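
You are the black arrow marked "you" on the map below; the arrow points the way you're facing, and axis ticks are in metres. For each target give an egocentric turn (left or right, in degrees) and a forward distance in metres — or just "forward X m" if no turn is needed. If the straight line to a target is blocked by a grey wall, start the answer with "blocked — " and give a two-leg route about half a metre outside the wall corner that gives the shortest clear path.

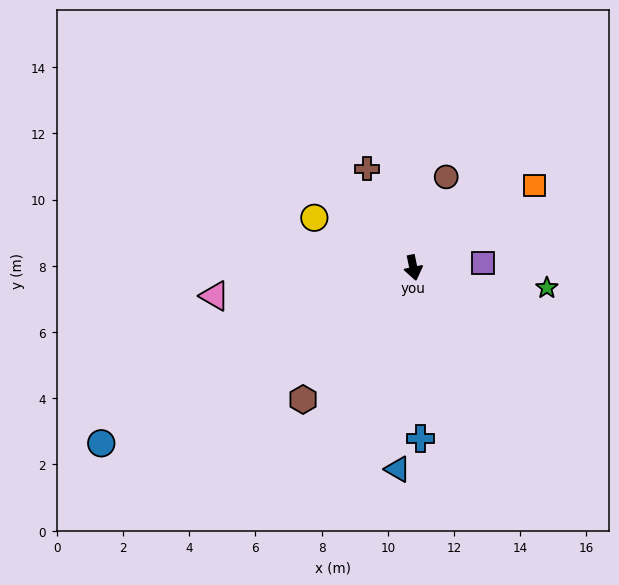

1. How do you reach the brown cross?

turn right 167°, forward 3.3 m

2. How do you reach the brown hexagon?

turn right 52°, forward 5.2 m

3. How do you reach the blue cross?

turn right 9°, forward 5.2 m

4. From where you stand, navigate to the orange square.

turn left 112°, forward 4.4 m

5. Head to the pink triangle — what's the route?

turn right 94°, forward 6.1 m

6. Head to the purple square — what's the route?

turn left 82°, forward 2.1 m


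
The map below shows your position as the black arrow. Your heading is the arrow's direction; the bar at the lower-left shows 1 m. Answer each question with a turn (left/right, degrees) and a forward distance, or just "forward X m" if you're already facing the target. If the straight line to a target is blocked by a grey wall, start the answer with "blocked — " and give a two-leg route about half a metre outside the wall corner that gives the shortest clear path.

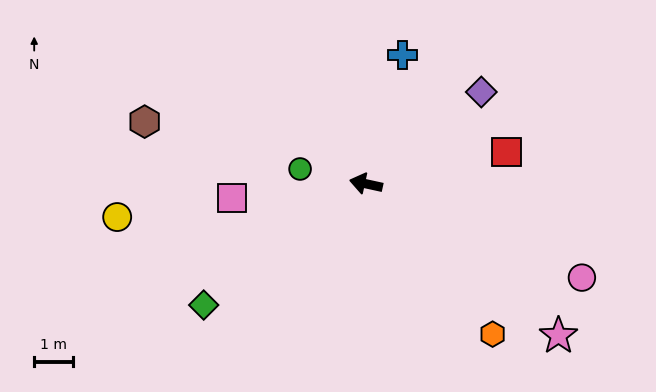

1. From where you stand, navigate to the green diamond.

turn left 49°, forward 5.3 m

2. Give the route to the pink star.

turn left 154°, forward 6.4 m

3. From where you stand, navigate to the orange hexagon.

turn left 142°, forward 5.1 m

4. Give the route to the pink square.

turn left 18°, forward 3.5 m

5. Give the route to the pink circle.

turn left 169°, forward 6.1 m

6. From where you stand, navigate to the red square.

turn right 155°, forward 3.7 m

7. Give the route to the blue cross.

turn right 94°, forward 3.5 m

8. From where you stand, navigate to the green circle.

forward 1.8 m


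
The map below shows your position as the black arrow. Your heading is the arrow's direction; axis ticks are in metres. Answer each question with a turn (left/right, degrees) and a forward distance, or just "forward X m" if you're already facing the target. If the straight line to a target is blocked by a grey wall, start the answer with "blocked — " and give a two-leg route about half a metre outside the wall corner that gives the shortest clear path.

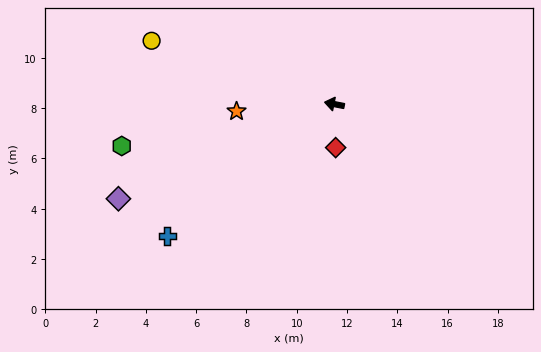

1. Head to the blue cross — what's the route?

turn left 49°, forward 8.5 m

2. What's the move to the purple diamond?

turn left 35°, forward 9.4 m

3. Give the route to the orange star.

turn left 15°, forward 3.9 m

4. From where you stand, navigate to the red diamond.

turn left 103°, forward 1.7 m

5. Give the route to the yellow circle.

turn right 8°, forward 7.7 m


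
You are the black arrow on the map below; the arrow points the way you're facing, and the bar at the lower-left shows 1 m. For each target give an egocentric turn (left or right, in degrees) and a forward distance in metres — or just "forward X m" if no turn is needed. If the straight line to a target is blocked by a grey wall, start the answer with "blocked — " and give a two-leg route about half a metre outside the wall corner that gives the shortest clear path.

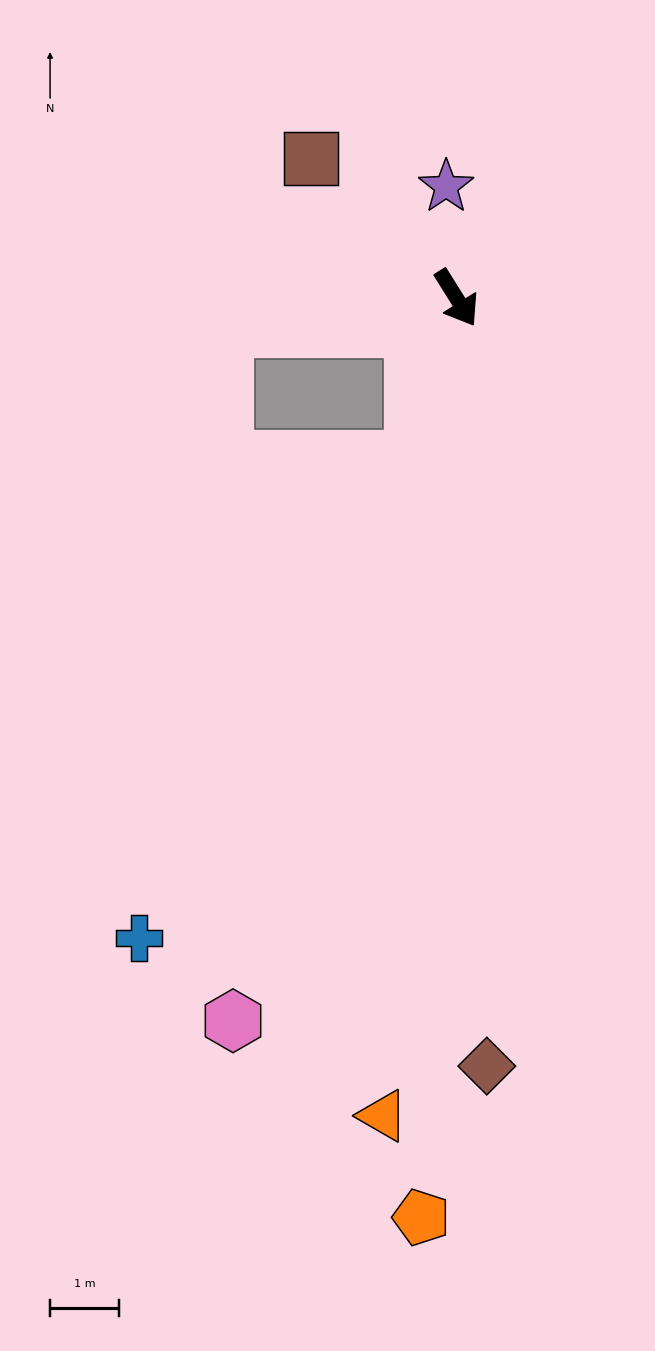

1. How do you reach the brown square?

turn right 166°, forward 2.9 m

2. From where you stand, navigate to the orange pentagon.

turn right 34°, forward 13.4 m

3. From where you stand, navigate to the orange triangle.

turn right 37°, forward 12.0 m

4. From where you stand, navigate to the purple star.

turn left 153°, forward 1.6 m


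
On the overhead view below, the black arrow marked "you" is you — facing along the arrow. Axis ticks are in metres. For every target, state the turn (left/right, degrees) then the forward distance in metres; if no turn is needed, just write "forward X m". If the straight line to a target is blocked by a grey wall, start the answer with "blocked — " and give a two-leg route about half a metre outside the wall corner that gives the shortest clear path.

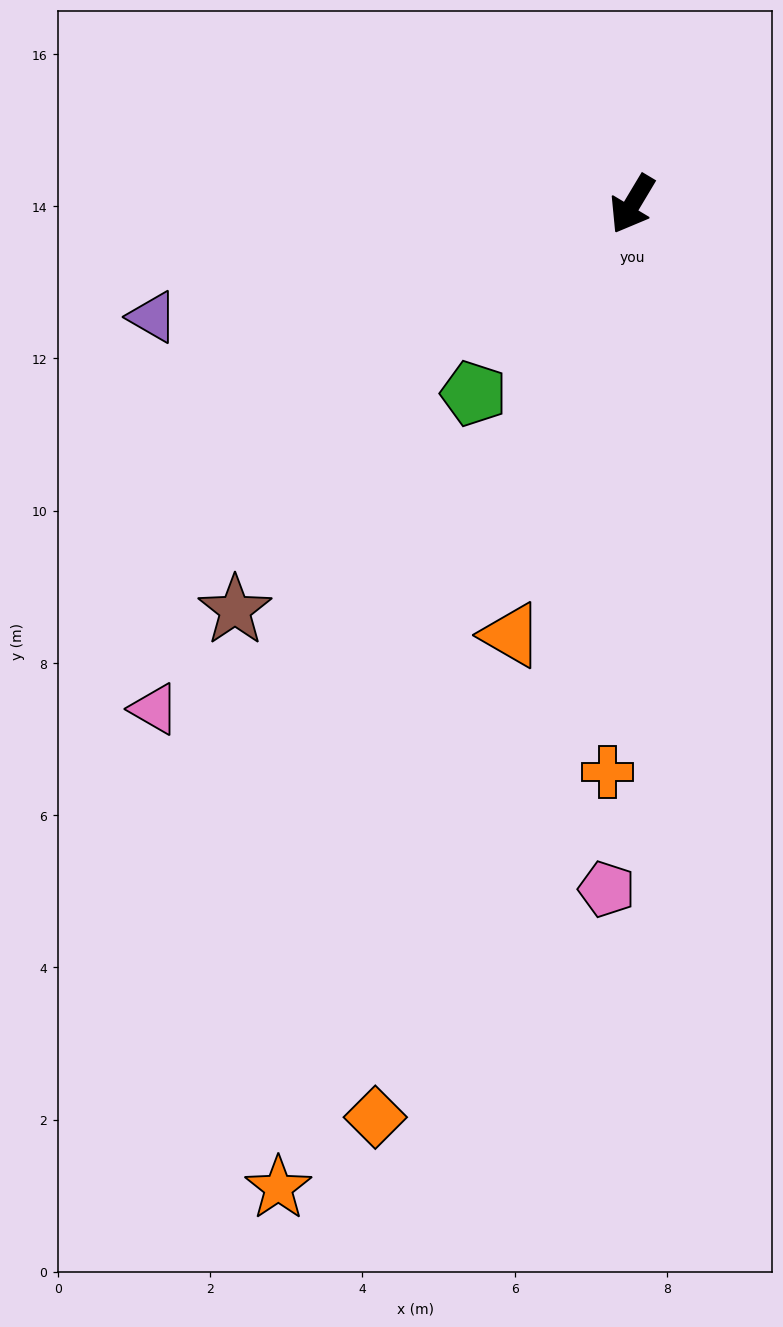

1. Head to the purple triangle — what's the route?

turn right 46°, forward 6.5 m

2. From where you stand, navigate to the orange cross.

turn left 28°, forward 7.5 m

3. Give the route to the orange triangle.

turn left 15°, forward 5.9 m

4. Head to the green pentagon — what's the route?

turn right 9°, forward 3.2 m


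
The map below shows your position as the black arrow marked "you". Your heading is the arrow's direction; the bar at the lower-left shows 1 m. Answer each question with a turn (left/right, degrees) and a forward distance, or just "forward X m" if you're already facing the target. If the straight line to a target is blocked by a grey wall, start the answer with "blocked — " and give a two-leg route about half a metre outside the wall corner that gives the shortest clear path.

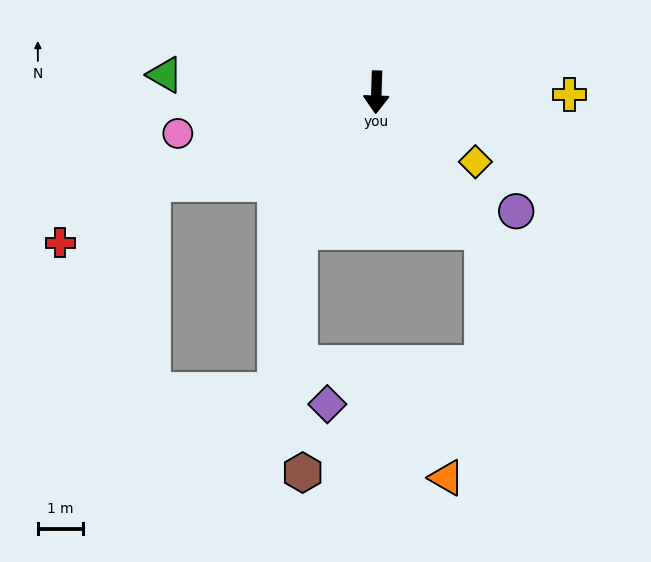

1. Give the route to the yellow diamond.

turn left 57°, forward 2.7 m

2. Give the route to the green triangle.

turn right 93°, forward 4.7 m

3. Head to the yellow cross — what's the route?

turn left 91°, forward 4.3 m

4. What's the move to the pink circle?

turn right 76°, forward 4.5 m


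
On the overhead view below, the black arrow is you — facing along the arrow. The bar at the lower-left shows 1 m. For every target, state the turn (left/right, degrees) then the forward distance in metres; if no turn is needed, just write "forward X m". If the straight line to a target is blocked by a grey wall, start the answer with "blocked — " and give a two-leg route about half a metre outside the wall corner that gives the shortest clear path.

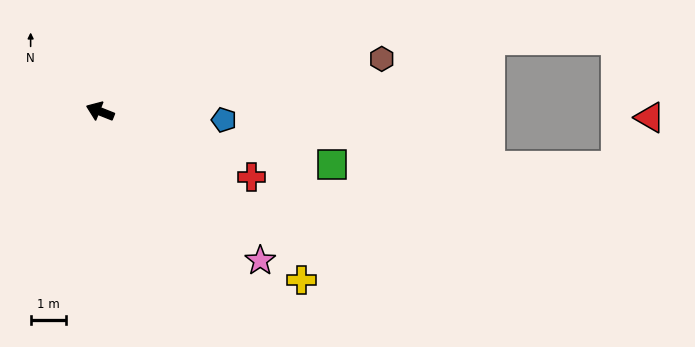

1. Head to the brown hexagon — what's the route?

turn right 148°, forward 8.1 m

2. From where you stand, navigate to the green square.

turn right 171°, forward 6.7 m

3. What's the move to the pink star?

turn left 159°, forward 6.2 m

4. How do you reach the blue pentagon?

turn right 162°, forward 3.5 m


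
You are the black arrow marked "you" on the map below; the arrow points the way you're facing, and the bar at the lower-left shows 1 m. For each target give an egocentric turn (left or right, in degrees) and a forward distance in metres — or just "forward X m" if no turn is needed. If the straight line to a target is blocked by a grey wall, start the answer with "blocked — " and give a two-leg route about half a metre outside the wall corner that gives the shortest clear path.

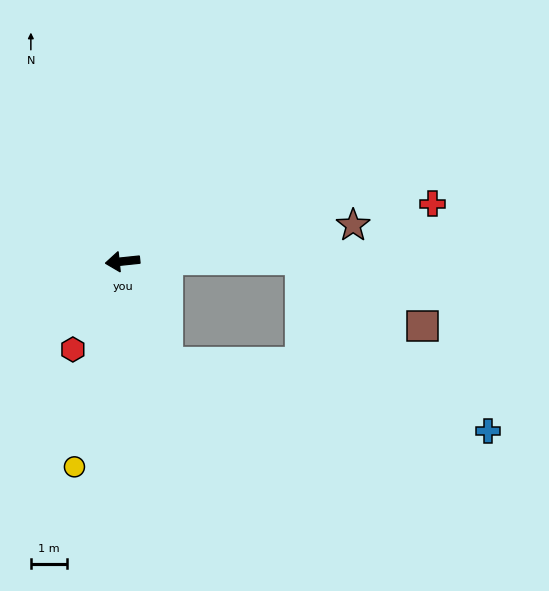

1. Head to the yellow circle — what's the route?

turn left 71°, forward 5.8 m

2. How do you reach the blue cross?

blocked — turn left 174°, forward 4.9 m, then turn right 42°, forward 7.0 m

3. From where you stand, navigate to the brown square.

blocked — turn left 174°, forward 4.9 m, then turn right 28°, forward 3.8 m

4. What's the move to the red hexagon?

turn left 55°, forward 2.8 m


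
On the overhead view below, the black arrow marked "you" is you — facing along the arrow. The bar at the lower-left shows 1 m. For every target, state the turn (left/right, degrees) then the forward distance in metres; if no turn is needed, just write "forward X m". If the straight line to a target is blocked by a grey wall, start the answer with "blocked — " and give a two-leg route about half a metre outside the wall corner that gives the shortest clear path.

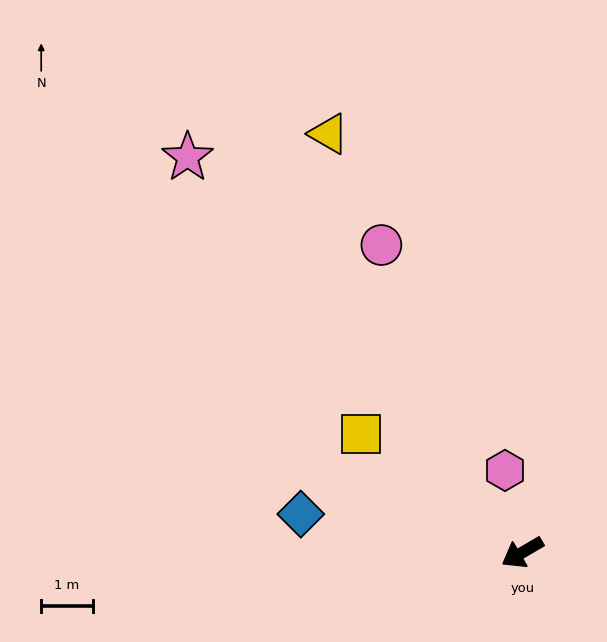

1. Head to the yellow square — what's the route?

turn right 67°, forward 3.9 m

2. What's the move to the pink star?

turn right 80°, forward 10.1 m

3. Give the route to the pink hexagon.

turn right 108°, forward 1.6 m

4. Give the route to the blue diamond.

turn right 40°, forward 4.4 m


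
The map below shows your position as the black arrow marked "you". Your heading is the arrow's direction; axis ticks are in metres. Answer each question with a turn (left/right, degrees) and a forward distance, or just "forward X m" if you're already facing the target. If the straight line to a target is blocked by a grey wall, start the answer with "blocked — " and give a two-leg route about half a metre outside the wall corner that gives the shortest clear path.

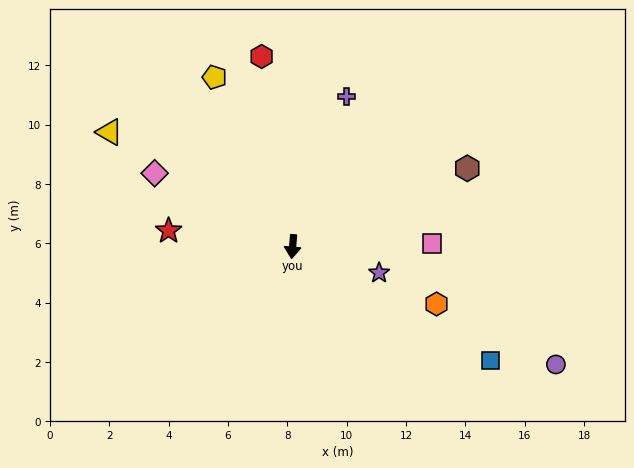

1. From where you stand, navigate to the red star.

turn right 93°, forward 4.2 m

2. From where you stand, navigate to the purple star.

turn left 78°, forward 3.0 m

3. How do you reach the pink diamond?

turn right 113°, forward 5.3 m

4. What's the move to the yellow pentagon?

turn right 150°, forward 6.3 m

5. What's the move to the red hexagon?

turn right 166°, forward 6.5 m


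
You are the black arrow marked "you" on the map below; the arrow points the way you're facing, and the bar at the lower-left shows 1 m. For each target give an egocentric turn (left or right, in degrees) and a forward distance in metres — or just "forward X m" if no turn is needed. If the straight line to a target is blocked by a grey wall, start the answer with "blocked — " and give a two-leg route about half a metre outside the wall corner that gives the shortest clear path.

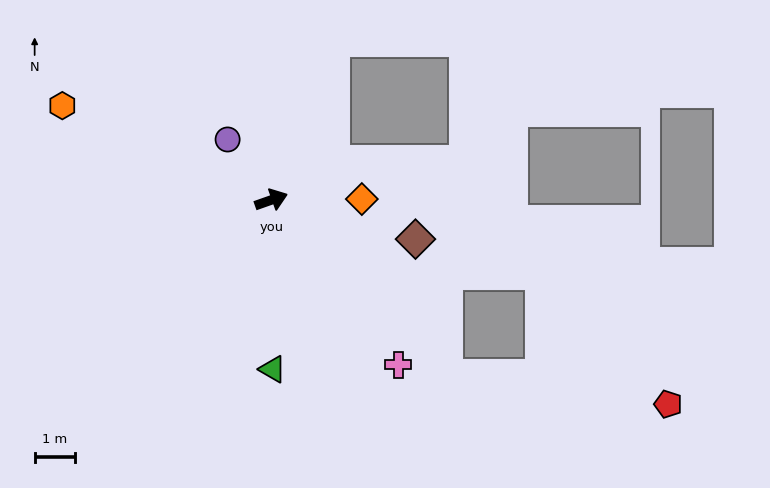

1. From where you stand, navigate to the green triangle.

turn right 109°, forward 4.2 m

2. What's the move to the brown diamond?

turn right 35°, forward 3.7 m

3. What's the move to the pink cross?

turn right 72°, forward 5.1 m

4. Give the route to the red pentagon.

blocked — turn right 65°, forward 6.1 m, then turn left 38°, forward 5.5 m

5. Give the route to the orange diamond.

turn right 19°, forward 2.2 m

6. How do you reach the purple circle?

turn left 106°, forward 1.8 m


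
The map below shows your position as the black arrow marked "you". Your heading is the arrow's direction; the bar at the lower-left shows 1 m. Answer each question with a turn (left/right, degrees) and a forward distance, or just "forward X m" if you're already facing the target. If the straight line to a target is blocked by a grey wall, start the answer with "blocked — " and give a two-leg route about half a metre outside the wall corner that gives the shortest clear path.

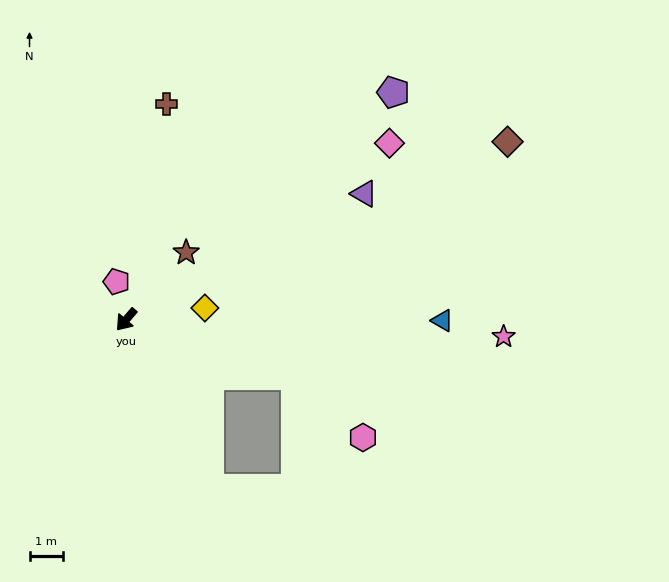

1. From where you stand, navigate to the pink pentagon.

turn right 125°, forward 1.2 m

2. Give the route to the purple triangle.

turn left 158°, forward 8.0 m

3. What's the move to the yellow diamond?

turn left 139°, forward 2.3 m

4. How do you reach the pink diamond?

turn left 164°, forward 9.4 m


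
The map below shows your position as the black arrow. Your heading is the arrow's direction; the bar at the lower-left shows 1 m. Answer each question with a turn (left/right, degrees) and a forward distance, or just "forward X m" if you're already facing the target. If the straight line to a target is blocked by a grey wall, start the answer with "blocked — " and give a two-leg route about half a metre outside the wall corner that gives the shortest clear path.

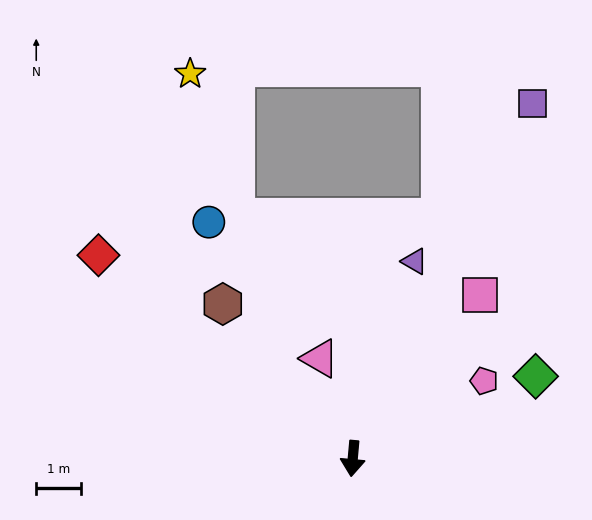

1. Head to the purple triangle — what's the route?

turn left 168°, forward 4.7 m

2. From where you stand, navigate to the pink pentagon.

turn left 126°, forward 3.4 m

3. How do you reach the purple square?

turn left 158°, forward 9.0 m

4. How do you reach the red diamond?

turn right 124°, forward 7.3 m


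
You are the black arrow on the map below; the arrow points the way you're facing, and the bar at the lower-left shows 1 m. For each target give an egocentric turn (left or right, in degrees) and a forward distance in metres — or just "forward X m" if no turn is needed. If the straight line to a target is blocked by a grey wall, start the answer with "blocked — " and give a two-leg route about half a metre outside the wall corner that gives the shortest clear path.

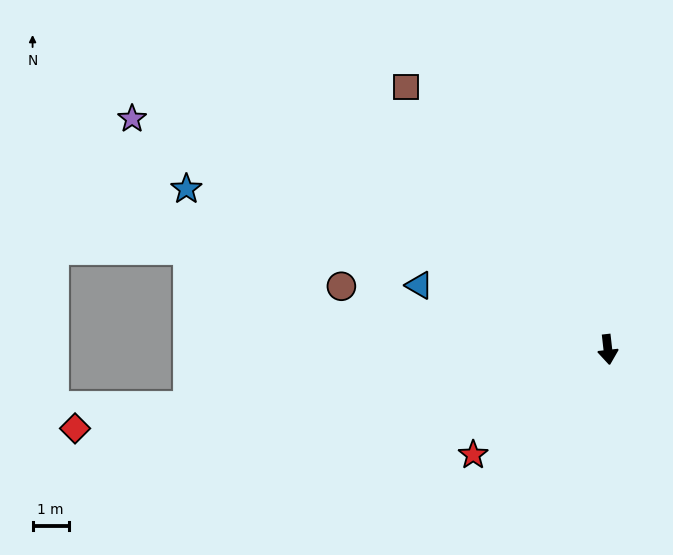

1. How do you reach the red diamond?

turn right 88°, forward 15.0 m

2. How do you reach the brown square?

turn right 149°, forward 9.2 m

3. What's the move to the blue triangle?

turn right 115°, forward 5.5 m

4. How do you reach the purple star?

turn right 122°, forward 14.7 m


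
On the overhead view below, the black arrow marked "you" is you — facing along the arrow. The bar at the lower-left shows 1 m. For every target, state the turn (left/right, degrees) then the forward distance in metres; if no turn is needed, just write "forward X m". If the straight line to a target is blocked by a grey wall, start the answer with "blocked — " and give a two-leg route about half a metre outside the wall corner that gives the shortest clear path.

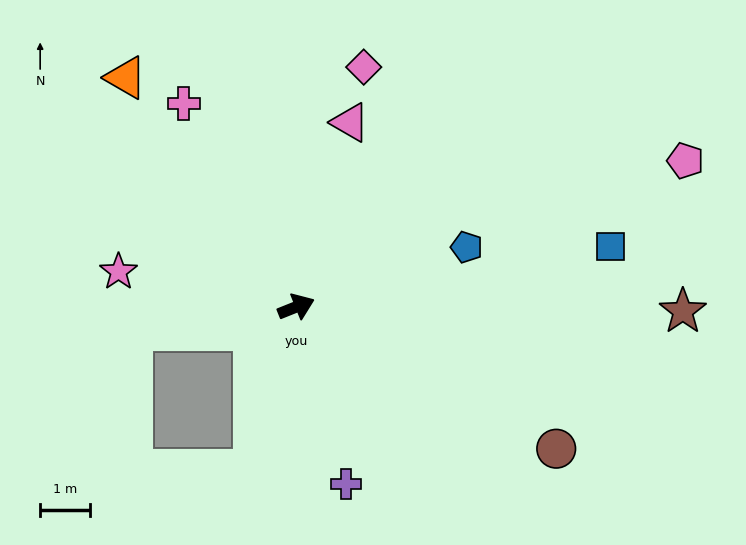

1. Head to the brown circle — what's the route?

turn right 50°, forward 5.9 m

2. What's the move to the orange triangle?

turn left 105°, forward 5.7 m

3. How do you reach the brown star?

turn right 22°, forward 7.7 m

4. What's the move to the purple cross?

turn right 96°, forward 3.7 m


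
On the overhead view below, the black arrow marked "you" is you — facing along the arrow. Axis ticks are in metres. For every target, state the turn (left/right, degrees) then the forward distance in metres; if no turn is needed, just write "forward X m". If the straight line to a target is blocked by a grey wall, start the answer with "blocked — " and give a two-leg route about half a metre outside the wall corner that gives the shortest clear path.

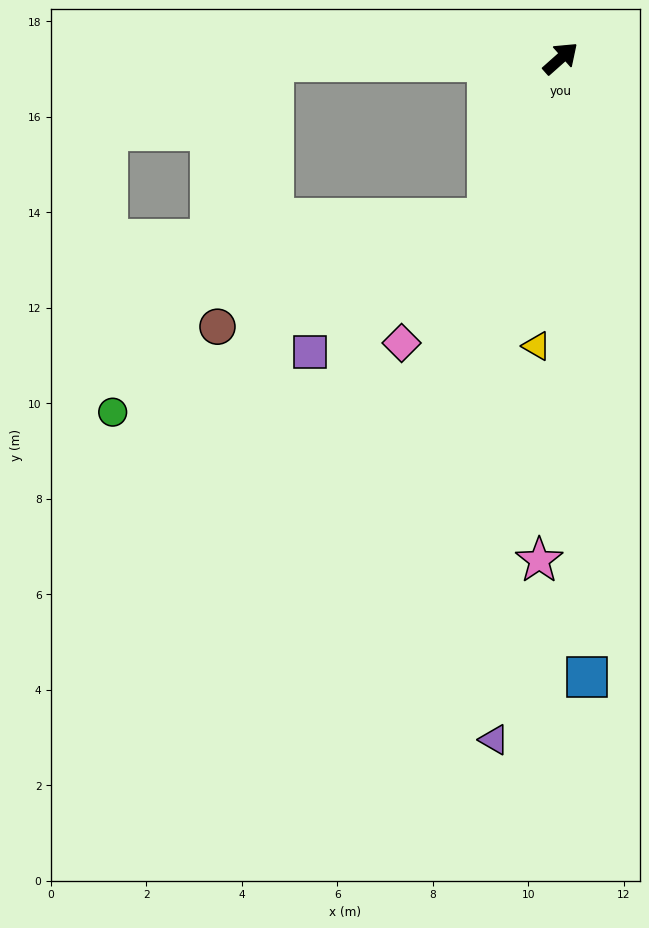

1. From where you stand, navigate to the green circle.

blocked — turn right 156°, forward 3.7 m, then turn right 38°, forward 8.8 m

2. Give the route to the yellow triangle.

turn right 136°, forward 6.0 m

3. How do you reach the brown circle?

blocked — turn right 156°, forward 3.7 m, then turn right 44°, forward 6.1 m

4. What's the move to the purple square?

blocked — turn right 156°, forward 3.7 m, then turn right 29°, forward 4.7 m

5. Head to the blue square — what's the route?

turn right 129°, forward 13.0 m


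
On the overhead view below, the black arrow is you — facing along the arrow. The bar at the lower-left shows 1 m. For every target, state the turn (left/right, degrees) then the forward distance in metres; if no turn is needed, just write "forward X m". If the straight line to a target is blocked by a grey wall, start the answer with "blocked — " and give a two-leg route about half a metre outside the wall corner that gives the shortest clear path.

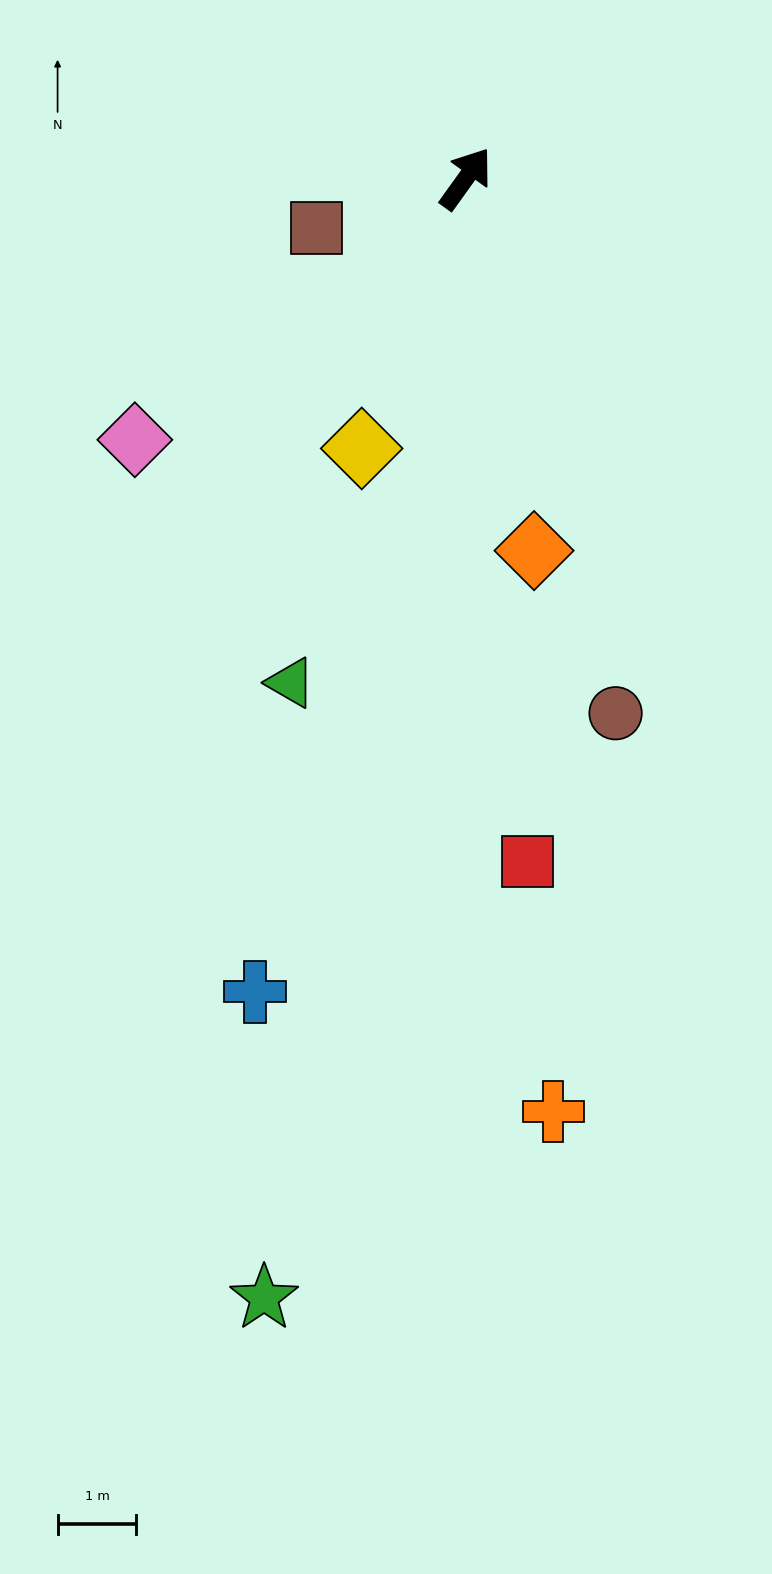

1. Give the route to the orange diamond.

turn right 134°, forward 4.8 m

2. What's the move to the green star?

turn right 155°, forward 14.4 m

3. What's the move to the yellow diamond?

turn right 165°, forward 3.7 m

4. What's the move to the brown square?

turn left 144°, forward 2.0 m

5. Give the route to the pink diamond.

turn left 164°, forward 5.4 m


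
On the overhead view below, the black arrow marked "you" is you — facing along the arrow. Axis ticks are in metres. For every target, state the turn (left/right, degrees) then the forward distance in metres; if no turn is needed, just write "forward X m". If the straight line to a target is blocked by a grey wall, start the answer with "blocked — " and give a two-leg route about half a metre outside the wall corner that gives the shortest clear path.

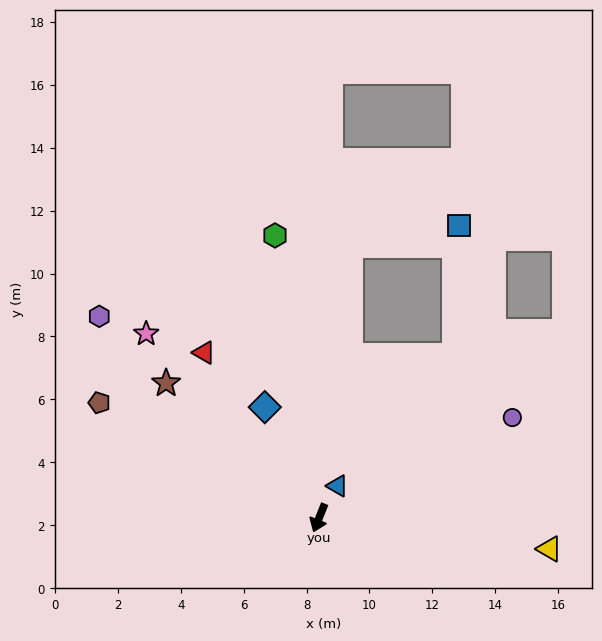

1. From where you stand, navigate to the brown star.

turn right 110°, forward 6.5 m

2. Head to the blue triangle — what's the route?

turn left 172°, forward 1.2 m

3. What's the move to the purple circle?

turn left 139°, forward 6.9 m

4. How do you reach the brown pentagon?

turn right 96°, forward 7.9 m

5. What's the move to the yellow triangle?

turn left 104°, forward 7.4 m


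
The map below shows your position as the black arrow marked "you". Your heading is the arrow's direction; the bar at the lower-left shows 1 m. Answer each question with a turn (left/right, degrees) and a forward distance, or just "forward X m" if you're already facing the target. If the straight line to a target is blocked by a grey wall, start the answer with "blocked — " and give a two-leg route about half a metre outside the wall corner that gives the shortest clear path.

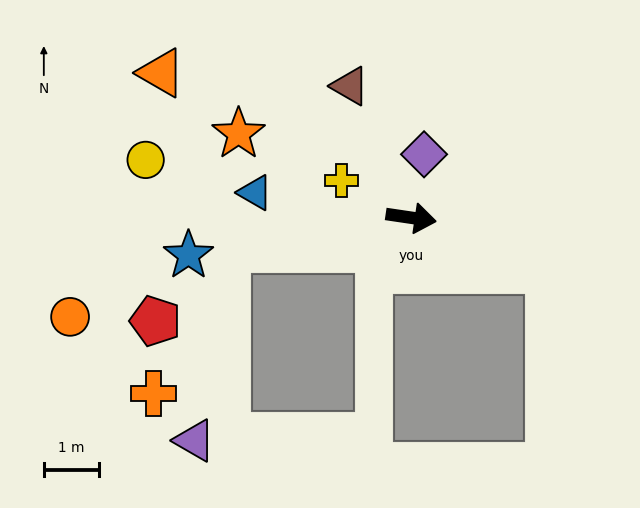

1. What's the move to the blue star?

turn right 162°, forward 4.1 m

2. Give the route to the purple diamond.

turn left 87°, forward 1.2 m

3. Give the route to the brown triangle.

turn left 123°, forward 2.6 m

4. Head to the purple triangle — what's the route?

blocked — turn right 162°, forward 3.4 m, then turn left 71°, forward 3.5 m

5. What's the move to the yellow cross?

turn left 160°, forward 1.4 m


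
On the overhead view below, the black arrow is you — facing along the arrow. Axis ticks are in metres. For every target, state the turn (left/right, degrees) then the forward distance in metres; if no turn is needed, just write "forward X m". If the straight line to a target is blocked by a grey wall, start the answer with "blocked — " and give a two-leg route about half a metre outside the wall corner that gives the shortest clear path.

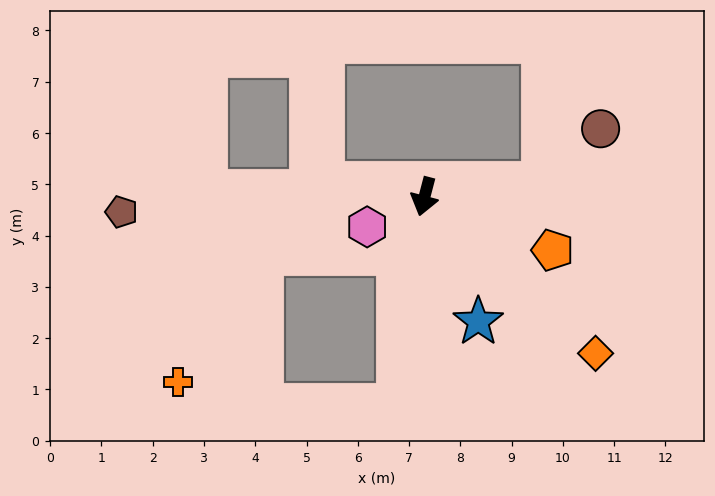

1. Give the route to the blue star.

turn left 38°, forward 2.7 m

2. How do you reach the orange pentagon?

turn left 82°, forward 2.7 m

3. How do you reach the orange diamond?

turn left 62°, forward 4.5 m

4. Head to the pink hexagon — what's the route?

turn right 48°, forward 1.3 m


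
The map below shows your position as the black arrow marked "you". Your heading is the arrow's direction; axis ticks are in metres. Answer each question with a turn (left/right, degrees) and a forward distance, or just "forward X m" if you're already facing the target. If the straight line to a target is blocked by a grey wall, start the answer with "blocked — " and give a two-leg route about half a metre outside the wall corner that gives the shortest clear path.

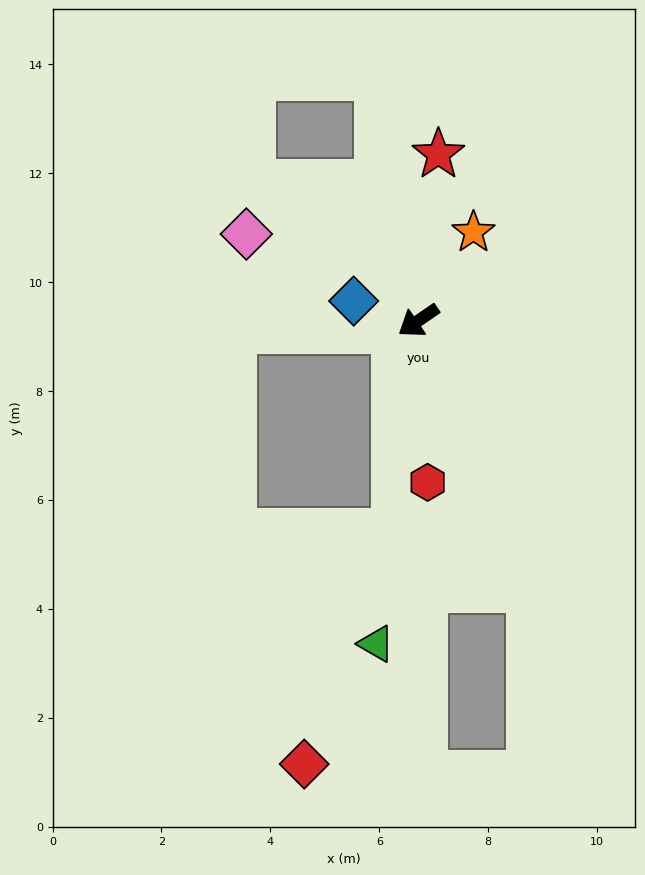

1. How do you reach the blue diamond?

turn right 51°, forward 1.2 m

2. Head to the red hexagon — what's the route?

turn left 59°, forward 3.0 m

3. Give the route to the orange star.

turn right 156°, forward 1.9 m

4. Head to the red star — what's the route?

turn right 131°, forward 3.1 m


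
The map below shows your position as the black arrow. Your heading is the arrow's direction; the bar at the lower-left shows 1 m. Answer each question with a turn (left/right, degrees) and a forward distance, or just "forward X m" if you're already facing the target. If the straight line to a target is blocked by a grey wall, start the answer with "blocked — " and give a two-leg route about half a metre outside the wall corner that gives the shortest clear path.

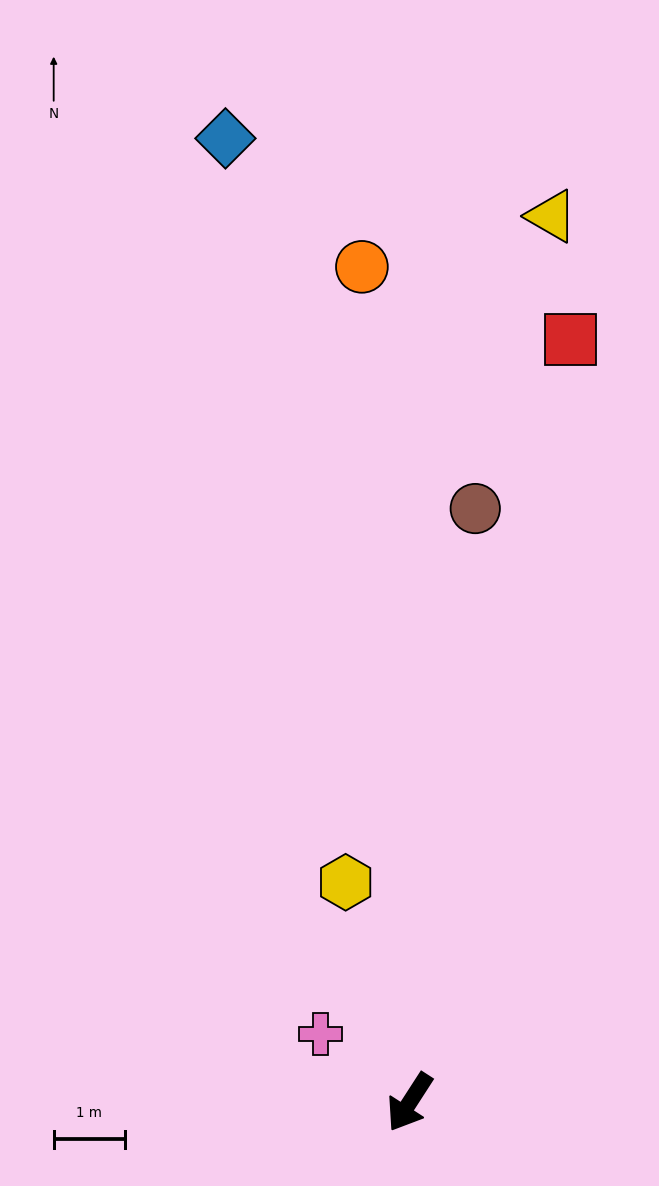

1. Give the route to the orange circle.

turn right 144°, forward 11.7 m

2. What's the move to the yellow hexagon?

turn right 131°, forward 3.2 m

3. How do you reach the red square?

turn right 159°, forward 10.9 m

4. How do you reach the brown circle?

turn right 153°, forward 8.4 m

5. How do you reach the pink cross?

turn right 95°, forward 1.6 m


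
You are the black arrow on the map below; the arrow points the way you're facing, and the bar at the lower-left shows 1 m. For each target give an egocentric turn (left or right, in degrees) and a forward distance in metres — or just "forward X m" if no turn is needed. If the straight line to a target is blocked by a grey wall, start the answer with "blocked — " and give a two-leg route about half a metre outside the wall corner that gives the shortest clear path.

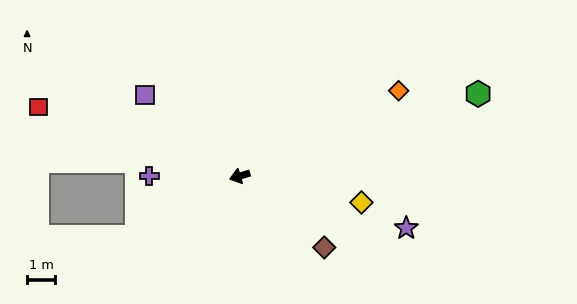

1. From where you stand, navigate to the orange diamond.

turn right 168°, forward 6.4 m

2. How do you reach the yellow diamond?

turn left 151°, forward 4.4 m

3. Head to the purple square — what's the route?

turn right 57°, forward 4.4 m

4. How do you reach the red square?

turn right 36°, forward 7.6 m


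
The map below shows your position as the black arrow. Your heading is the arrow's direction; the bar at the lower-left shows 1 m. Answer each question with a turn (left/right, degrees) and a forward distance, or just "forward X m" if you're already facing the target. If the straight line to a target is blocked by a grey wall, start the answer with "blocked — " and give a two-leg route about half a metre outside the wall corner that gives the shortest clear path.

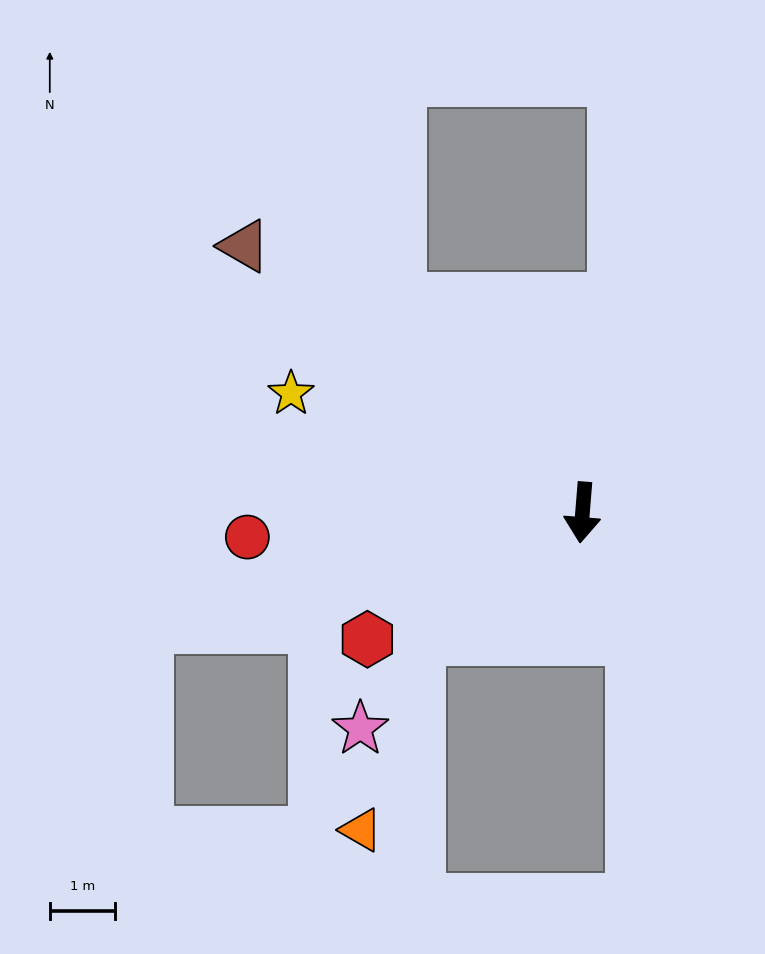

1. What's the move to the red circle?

turn right 81°, forward 5.1 m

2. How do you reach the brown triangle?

turn right 124°, forward 6.6 m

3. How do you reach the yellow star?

turn right 108°, forward 4.8 m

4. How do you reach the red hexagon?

turn right 55°, forward 3.8 m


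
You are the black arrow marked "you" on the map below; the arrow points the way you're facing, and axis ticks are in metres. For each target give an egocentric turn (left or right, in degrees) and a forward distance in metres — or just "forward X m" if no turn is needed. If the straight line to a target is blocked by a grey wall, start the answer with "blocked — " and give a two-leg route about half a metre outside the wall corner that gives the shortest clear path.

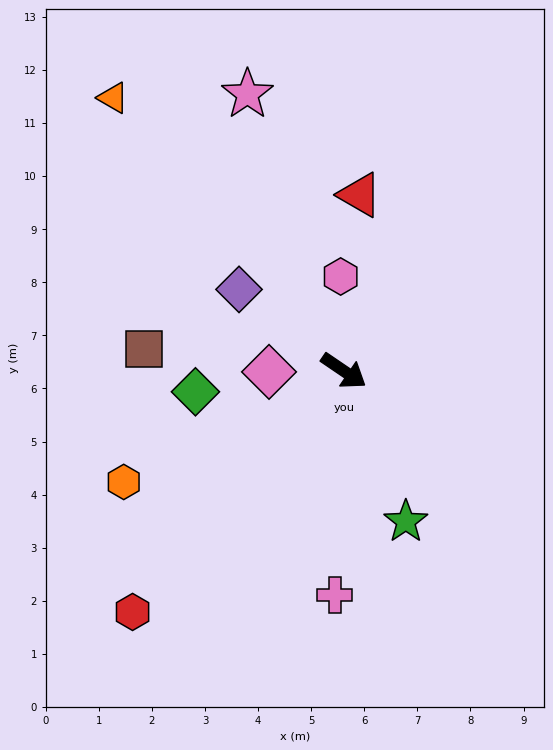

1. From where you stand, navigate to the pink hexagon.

turn left 126°, forward 1.8 m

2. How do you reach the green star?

turn right 33°, forward 3.1 m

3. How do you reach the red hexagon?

turn right 97°, forward 6.0 m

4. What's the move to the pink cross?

turn right 58°, forward 4.2 m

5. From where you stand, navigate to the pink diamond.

turn right 145°, forward 1.4 m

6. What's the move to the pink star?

turn left 143°, forward 5.5 m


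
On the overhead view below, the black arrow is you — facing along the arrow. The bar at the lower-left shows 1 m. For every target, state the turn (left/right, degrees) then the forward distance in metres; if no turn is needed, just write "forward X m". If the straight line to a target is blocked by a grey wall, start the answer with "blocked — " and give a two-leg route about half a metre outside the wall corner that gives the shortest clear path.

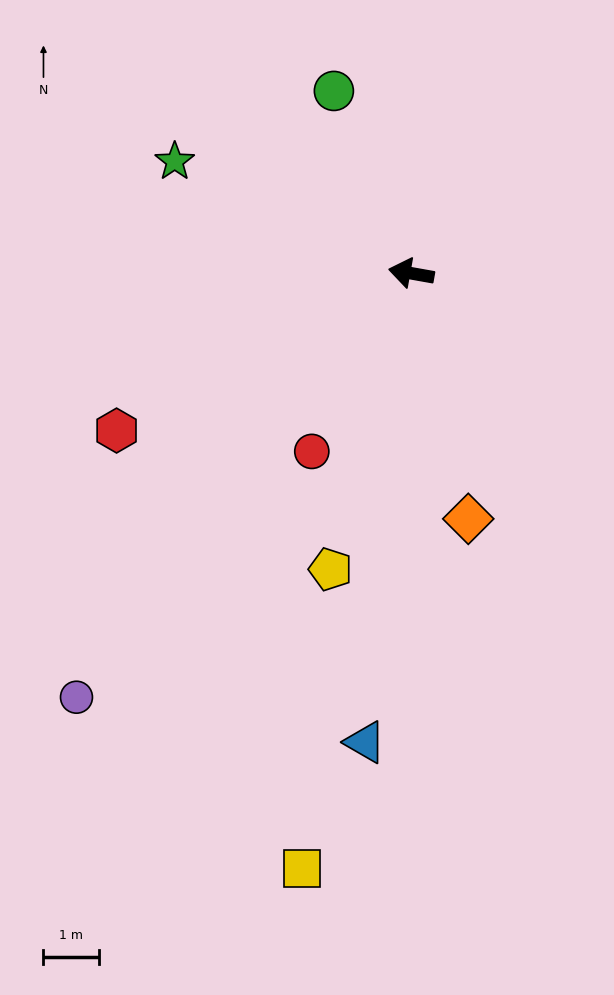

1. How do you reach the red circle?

turn left 71°, forward 3.7 m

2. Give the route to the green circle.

turn right 57°, forward 3.6 m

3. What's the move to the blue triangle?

turn left 94°, forward 8.5 m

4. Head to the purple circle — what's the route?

turn left 62°, forward 9.7 m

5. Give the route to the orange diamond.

turn left 113°, forward 4.5 m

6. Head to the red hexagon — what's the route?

turn left 38°, forward 6.0 m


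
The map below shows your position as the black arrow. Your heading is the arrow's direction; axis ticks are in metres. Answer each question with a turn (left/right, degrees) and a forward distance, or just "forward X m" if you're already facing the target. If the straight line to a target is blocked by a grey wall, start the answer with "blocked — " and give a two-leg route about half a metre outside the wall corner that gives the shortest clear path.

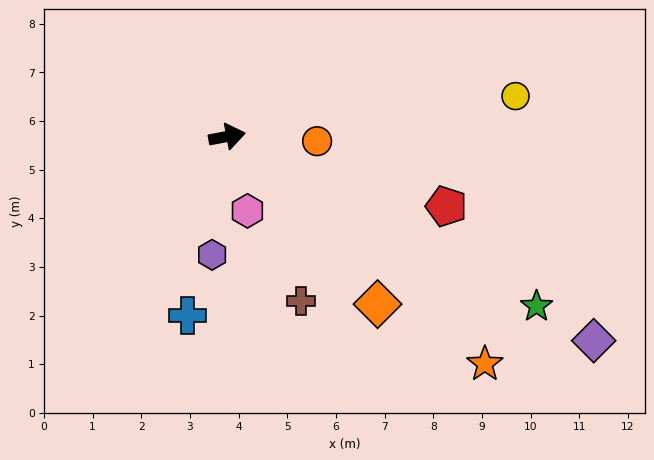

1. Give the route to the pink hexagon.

turn right 85°, forward 1.6 m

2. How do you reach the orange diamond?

turn right 59°, forward 4.6 m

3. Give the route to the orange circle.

turn right 14°, forward 1.9 m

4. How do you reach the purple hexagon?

turn right 108°, forward 2.5 m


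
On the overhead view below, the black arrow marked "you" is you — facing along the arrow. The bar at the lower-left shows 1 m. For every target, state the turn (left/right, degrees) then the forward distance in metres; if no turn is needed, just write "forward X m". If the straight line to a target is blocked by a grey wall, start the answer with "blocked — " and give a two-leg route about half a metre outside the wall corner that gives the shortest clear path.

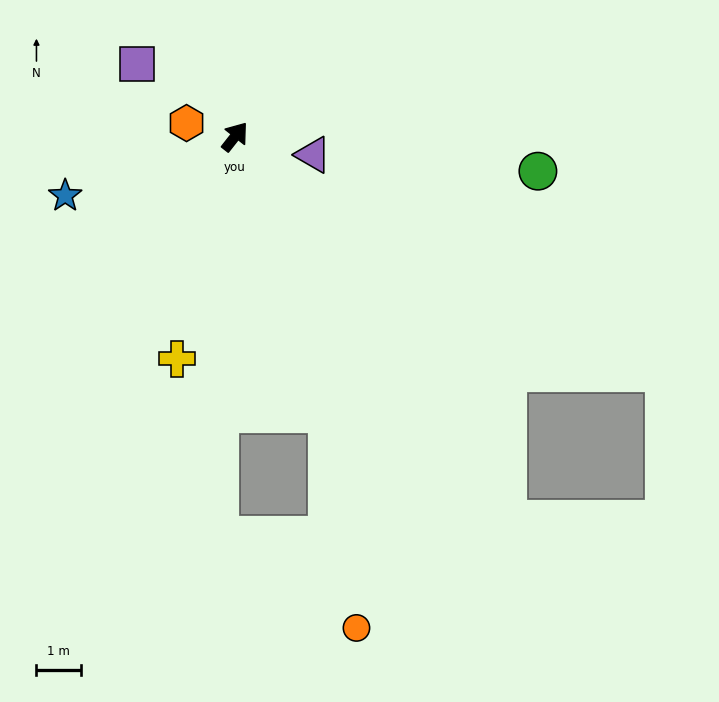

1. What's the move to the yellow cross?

turn right 157°, forward 5.1 m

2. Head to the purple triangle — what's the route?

turn right 65°, forward 1.8 m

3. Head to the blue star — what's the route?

turn left 147°, forward 4.0 m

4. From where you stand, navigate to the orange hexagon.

turn left 113°, forward 1.1 m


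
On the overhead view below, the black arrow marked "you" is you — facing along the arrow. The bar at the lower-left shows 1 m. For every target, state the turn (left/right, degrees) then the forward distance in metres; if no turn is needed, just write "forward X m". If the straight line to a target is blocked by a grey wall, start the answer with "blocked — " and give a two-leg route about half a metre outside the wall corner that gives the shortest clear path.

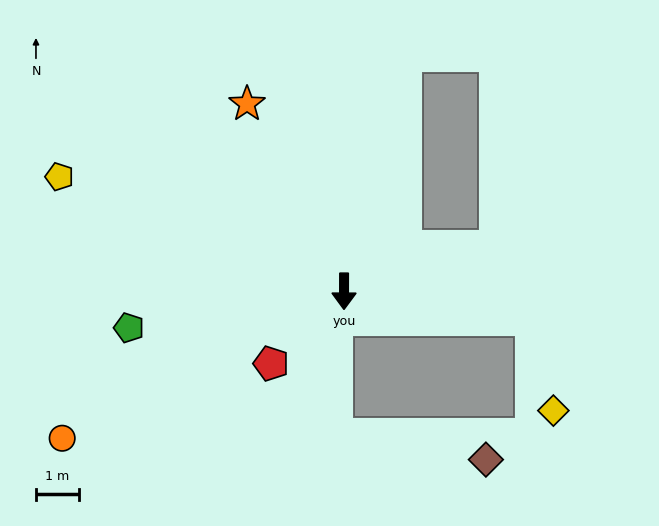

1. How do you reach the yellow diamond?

blocked — turn left 82°, forward 4.4 m, then turn right 69°, forward 2.2 m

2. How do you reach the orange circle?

turn right 62°, forward 7.4 m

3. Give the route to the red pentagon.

turn right 45°, forward 2.4 m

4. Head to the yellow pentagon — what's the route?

turn right 112°, forward 7.1 m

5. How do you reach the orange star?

turn right 152°, forward 4.9 m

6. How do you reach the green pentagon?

turn right 80°, forward 5.1 m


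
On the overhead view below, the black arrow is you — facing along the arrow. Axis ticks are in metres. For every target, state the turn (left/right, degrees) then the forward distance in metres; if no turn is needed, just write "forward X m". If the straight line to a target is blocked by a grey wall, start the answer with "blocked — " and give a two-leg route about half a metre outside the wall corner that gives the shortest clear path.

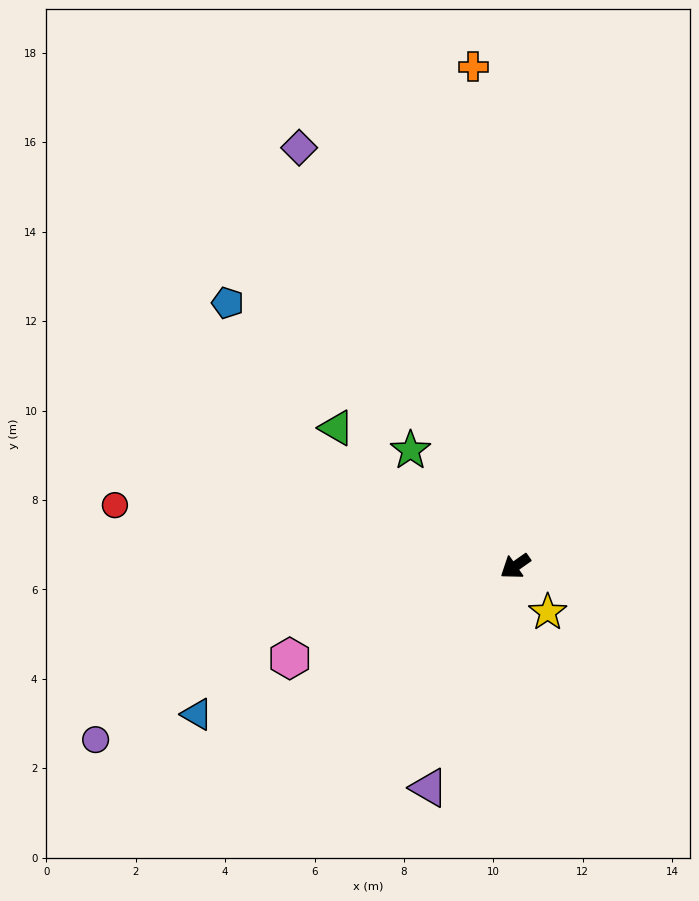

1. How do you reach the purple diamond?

turn right 98°, forward 10.5 m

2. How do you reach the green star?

turn right 83°, forward 3.5 m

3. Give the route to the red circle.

turn right 44°, forward 9.1 m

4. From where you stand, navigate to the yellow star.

turn left 90°, forward 1.3 m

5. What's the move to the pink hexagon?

turn right 13°, forward 5.4 m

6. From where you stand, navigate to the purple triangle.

turn left 34°, forward 5.3 m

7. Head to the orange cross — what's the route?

turn right 120°, forward 11.2 m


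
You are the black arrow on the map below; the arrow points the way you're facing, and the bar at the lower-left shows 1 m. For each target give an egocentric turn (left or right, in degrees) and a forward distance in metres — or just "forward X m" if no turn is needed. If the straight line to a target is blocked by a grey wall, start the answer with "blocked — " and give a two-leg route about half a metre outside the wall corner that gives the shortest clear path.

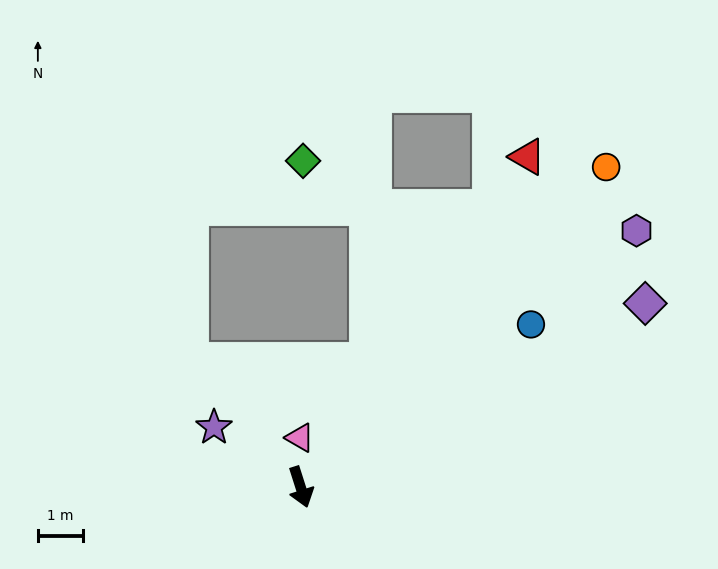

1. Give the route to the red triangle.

turn left 128°, forward 8.9 m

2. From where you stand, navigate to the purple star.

turn right 142°, forward 2.3 m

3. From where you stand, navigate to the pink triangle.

turn left 163°, forward 1.1 m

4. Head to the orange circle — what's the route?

turn left 119°, forward 9.9 m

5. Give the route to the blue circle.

turn left 108°, forward 6.3 m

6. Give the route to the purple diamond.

turn left 100°, forward 8.7 m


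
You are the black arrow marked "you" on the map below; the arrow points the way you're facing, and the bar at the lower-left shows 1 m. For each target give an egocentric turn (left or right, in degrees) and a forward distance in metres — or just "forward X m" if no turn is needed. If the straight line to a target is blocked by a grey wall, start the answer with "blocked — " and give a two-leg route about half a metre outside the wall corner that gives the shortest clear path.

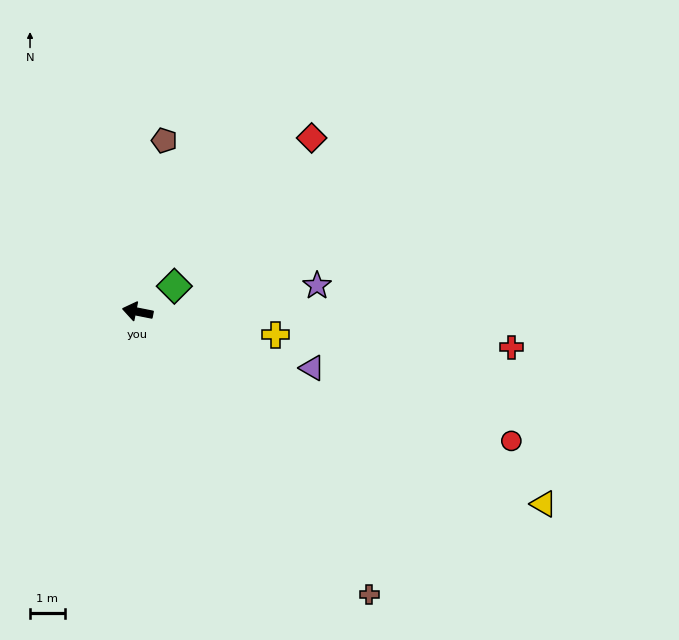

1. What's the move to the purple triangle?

turn left 173°, forward 5.3 m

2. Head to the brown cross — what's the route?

turn left 141°, forward 10.5 m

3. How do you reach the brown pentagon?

turn right 88°, forward 5.0 m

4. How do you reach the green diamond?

turn right 134°, forward 1.3 m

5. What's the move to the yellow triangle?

turn left 166°, forward 12.9 m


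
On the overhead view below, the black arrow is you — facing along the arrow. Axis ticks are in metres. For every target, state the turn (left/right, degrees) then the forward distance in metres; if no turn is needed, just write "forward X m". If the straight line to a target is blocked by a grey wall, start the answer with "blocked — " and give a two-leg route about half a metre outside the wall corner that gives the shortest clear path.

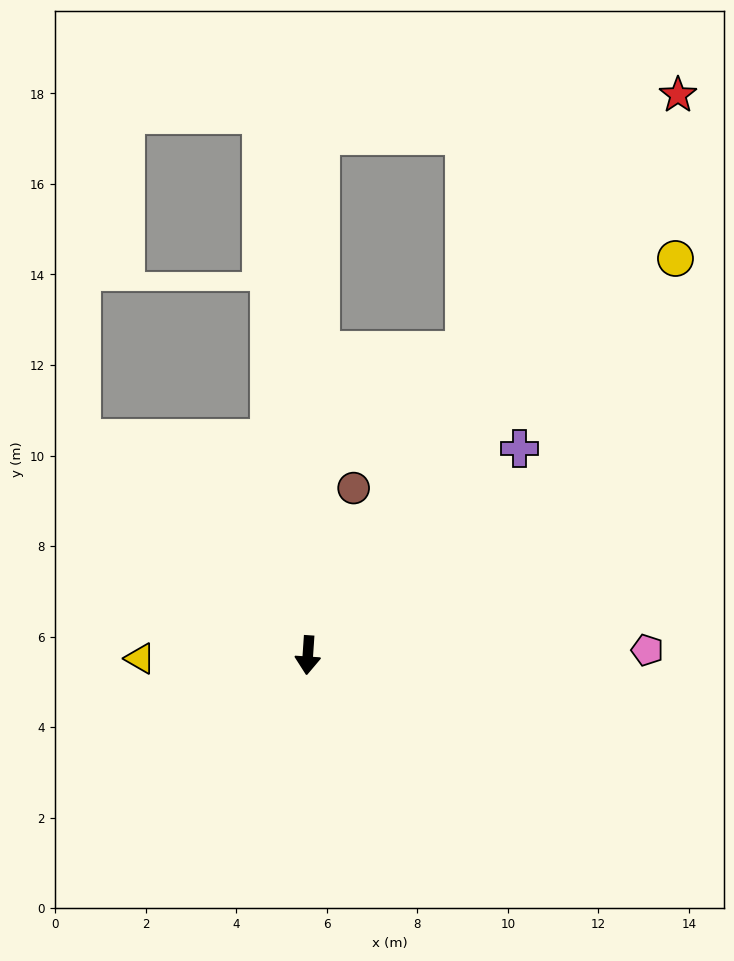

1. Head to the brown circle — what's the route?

turn left 168°, forward 3.8 m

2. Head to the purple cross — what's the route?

turn left 138°, forward 6.5 m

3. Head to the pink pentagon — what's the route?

turn left 95°, forward 7.5 m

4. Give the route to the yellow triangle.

turn right 85°, forward 3.7 m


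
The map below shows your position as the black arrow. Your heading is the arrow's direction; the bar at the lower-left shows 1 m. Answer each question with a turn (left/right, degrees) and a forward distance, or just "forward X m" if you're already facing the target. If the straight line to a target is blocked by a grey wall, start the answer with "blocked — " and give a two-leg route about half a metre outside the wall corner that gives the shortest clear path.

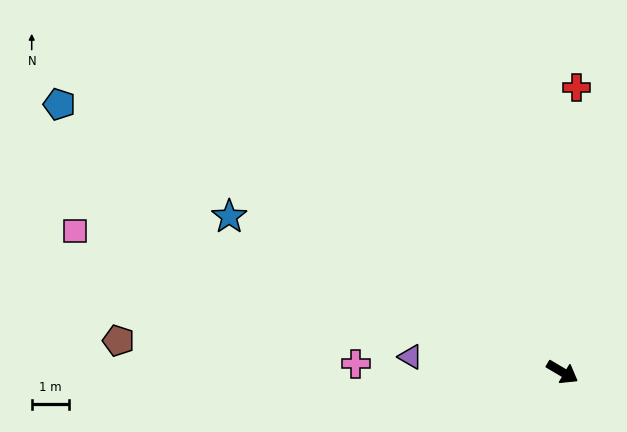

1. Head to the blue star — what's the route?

turn right 174°, forward 9.8 m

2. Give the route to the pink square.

turn right 166°, forward 13.6 m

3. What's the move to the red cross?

turn left 118°, forward 7.6 m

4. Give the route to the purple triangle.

turn right 155°, forward 4.1 m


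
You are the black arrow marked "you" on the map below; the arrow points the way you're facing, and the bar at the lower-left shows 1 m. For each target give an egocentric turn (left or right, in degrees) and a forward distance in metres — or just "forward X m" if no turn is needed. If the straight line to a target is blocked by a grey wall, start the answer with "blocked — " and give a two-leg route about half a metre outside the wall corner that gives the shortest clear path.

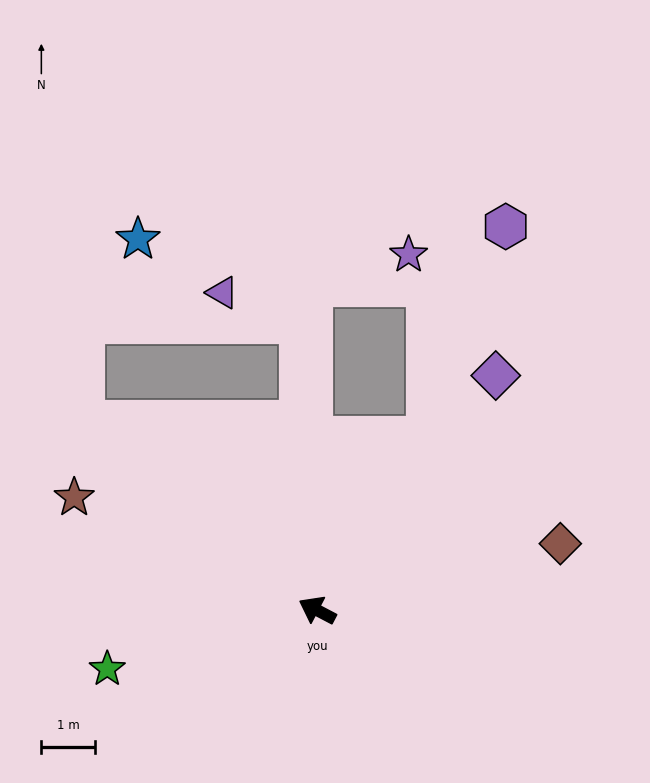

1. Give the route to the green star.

turn left 43°, forward 4.1 m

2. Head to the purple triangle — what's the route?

blocked — turn right 59°, forward 5.5 m, then turn left 67°, forward 1.6 m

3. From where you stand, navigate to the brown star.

turn left 3°, forward 5.0 m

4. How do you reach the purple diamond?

turn right 100°, forward 5.5 m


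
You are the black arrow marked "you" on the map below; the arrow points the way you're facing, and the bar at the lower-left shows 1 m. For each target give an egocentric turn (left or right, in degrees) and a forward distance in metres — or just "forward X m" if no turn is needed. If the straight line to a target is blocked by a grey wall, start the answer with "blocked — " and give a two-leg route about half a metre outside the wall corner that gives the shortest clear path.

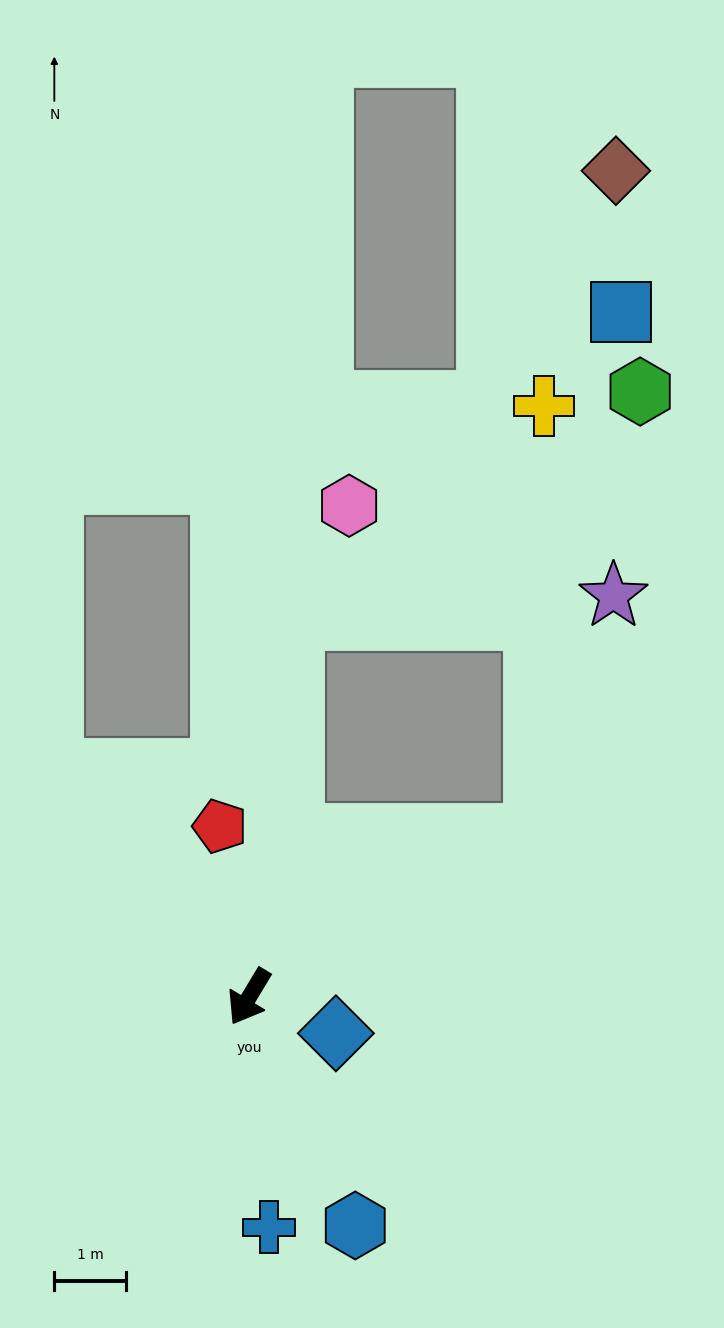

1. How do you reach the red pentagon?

turn right 139°, forward 2.4 m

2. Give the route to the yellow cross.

blocked — turn right 156°, forward 5.3 m, then turn right 42°, forward 4.6 m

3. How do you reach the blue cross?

turn left 36°, forward 3.2 m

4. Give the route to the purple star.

blocked — turn left 151°, forward 4.6 m, then turn left 42°, forward 3.5 m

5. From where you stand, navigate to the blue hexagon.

turn left 56°, forward 3.5 m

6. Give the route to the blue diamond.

turn left 98°, forward 1.3 m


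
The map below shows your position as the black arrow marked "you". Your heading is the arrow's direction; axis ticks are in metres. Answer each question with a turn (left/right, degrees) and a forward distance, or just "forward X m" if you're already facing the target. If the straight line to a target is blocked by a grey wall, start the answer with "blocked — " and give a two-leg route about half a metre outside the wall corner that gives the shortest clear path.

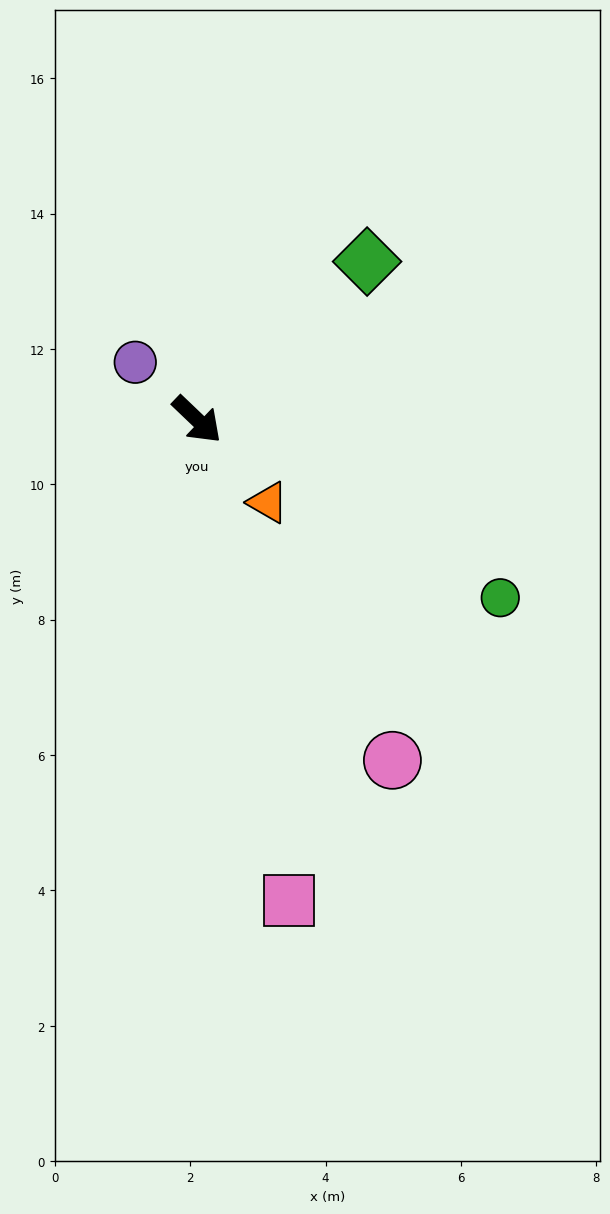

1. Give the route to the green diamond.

turn left 87°, forward 3.4 m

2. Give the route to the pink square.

turn right 36°, forward 7.2 m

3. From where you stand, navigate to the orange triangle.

turn right 6°, forward 1.6 m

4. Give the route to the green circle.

turn left 13°, forward 5.2 m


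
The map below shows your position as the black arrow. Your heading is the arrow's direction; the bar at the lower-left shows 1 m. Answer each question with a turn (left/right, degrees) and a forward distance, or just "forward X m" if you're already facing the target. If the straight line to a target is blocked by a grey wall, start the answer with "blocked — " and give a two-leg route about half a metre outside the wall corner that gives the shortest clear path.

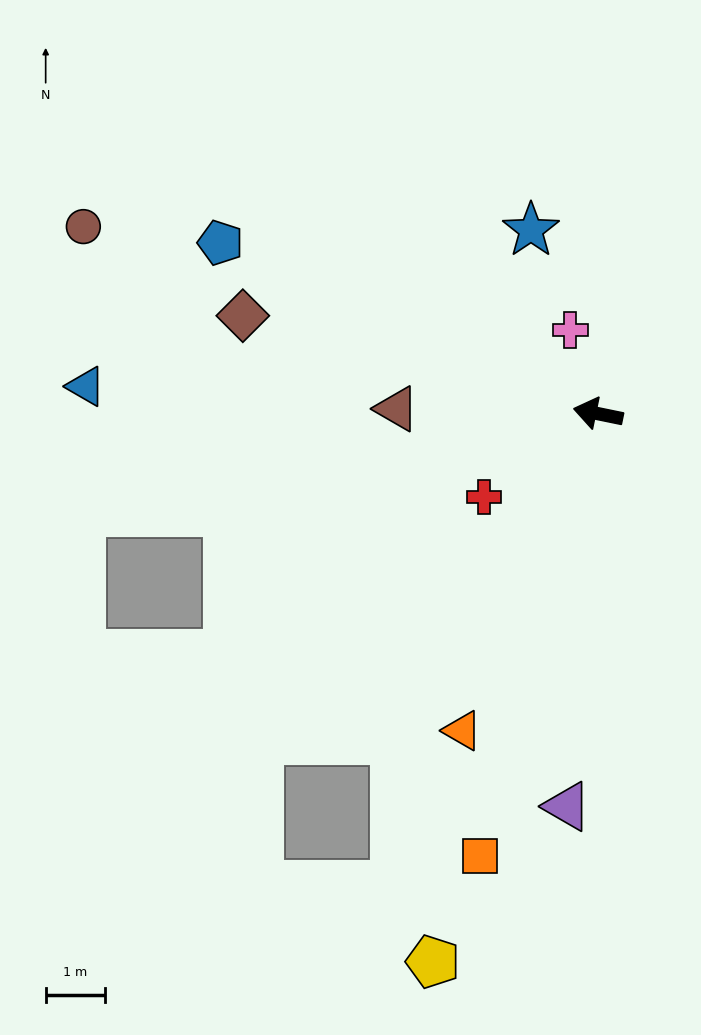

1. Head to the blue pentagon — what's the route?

turn right 13°, forward 7.0 m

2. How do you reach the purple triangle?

turn left 97°, forward 6.6 m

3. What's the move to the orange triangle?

turn left 78°, forward 5.8 m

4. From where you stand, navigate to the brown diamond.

turn right 4°, forward 6.2 m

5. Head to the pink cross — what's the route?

turn right 60°, forward 1.5 m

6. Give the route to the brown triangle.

turn left 10°, forward 3.4 m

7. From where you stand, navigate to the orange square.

turn left 87°, forward 7.7 m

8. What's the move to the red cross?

turn left 48°, forward 2.4 m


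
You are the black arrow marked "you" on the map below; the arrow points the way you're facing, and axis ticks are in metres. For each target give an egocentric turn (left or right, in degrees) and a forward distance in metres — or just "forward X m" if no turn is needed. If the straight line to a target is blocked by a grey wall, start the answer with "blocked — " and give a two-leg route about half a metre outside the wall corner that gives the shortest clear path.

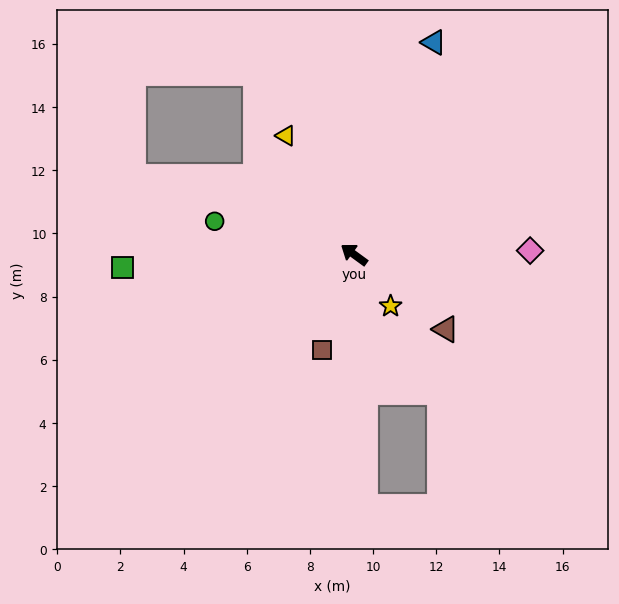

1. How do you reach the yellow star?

turn left 161°, forward 2.0 m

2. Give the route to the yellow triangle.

turn right 24°, forward 4.3 m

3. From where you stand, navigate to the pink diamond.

turn right 143°, forward 5.6 m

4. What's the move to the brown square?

turn left 108°, forward 3.2 m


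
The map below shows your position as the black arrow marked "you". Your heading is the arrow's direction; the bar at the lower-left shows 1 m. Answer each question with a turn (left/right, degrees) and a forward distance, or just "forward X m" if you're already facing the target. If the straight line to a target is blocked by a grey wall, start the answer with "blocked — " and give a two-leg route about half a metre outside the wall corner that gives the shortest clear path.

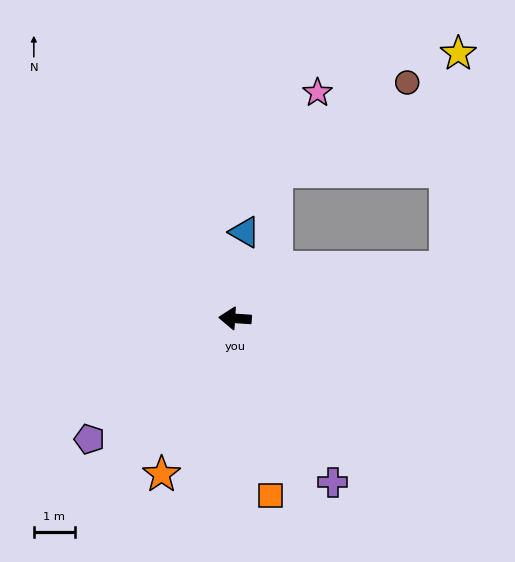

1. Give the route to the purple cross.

turn left 124°, forward 4.6 m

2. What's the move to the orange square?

turn left 105°, forward 4.4 m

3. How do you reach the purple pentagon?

turn left 43°, forward 4.6 m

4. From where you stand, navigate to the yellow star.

blocked — turn right 163°, forward 5.3 m, then turn left 73°, forward 5.2 m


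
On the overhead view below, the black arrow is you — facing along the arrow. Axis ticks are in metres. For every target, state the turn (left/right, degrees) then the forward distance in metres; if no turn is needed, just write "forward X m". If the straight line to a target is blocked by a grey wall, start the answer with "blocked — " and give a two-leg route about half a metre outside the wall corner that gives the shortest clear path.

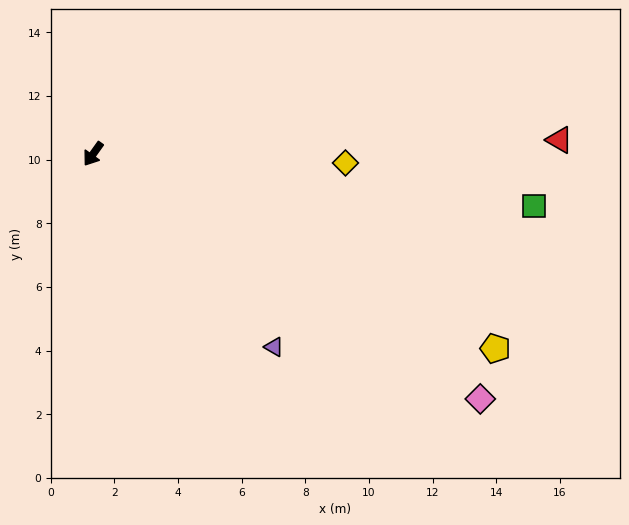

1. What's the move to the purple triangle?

turn left 79°, forward 8.3 m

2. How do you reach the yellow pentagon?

turn left 100°, forward 14.0 m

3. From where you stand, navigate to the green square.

turn left 119°, forward 13.9 m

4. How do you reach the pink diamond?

turn left 93°, forward 14.4 m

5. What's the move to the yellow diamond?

turn left 123°, forward 7.9 m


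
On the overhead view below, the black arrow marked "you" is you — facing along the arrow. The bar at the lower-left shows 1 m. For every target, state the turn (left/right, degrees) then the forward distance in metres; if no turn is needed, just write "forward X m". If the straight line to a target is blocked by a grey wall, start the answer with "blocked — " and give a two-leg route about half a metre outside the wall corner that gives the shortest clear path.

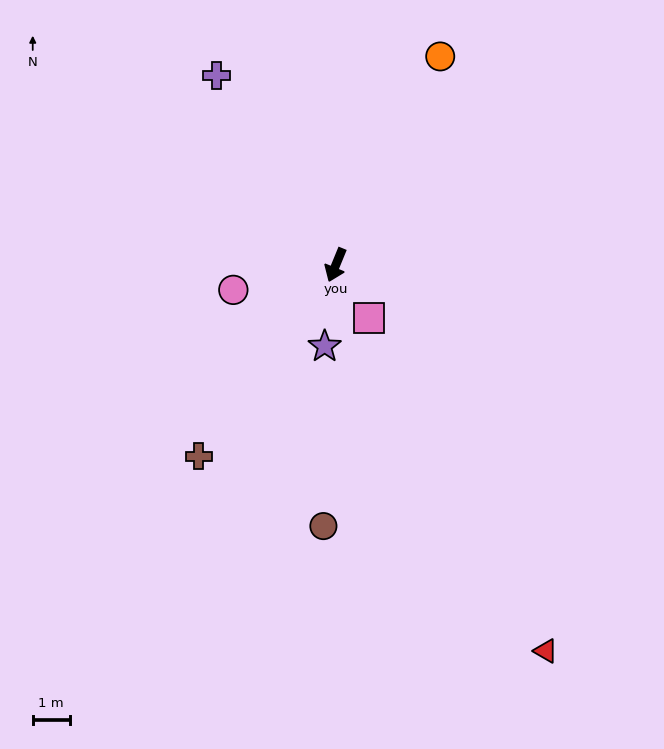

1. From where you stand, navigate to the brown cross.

turn right 13°, forward 6.4 m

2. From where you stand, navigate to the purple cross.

turn right 125°, forward 6.1 m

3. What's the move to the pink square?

turn left 55°, forward 1.7 m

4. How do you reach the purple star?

turn left 15°, forward 2.2 m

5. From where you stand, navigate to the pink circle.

turn right 54°, forward 2.9 m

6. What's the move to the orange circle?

turn left 176°, forward 6.3 m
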